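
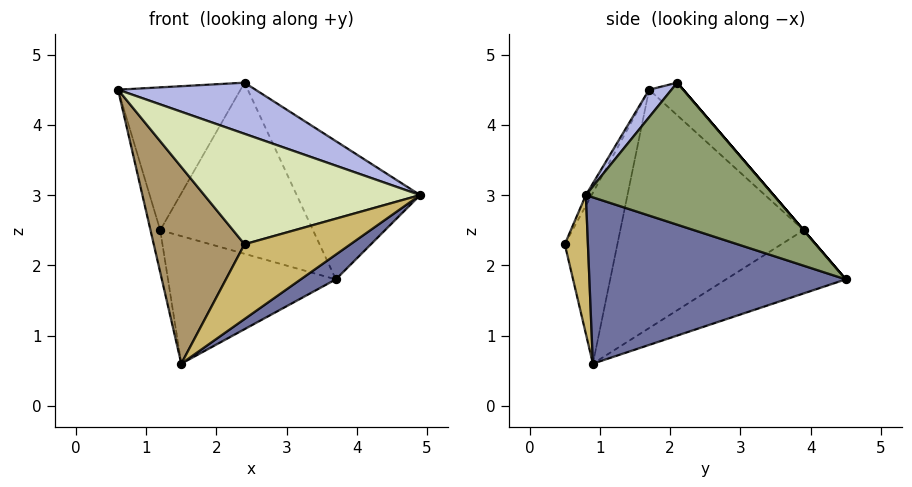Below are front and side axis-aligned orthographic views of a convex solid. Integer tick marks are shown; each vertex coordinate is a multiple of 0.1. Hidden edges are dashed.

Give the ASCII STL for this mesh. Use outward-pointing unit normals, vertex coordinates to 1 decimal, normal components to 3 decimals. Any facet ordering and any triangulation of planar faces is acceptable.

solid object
 facet normal 0.573 -0.079 -0.816
  outer loop
   vertex 1.5 0.9 0.6
   vertex 3.7 4.5 1.8
   vertex 4.9 0.8 3.0
  endloop
 endfacet
 facet normal -0.971 0.051 -0.235
  outer loop
   vertex 1.2 3.9 2.5
   vertex 1.5 0.9 0.6
   vertex 0.6 1.7 4.5
  endloop
 endfacet
 facet normal -0.341 0.478 -0.809
  outer loop
   vertex 1.2 3.9 2.5
   vertex 3.7 4.5 1.8
   vertex 1.5 0.9 0.6
  endloop
 endfacet
 facet normal 0.111 -0.680 0.725
  outer loop
   vertex 2.4 2.1 4.6
   vertex 0.6 1.7 4.5
   vertex 4.9 0.8 3.0
  endloop
 endfacet
 facet normal 0.634 0.417 0.652
  outer loop
   vertex 2.4 2.1 4.6
   vertex 4.9 0.8 3.0
   vertex 3.7 4.5 1.8
  endloop
 endfacet
 facet normal -0.192 0.688 0.700
  outer loop
   vertex 2.4 2.1 4.6
   vertex 1.2 3.9 2.5
   vertex 0.6 1.7 4.5
  endloop
 endfacet
 facet normal 0.000 0.759 0.651
  outer loop
   vertex 2.4 2.1 4.6
   vertex 3.7 4.5 1.8
   vertex 1.2 3.9 2.5
  endloop
 endfacet
 facet normal -0.024 -0.886 0.464
  outer loop
   vertex 2.4 0.5 2.3
   vertex 4.9 0.8 3.0
   vertex 0.6 1.7 4.5
  endloop
 endfacet
 facet normal -0.500 -0.864 0.062
  outer loop
   vertex 2.4 0.5 2.3
   vertex 0.6 1.7 4.5
   vertex 1.5 0.9 0.6
  endloop
 endfacet
 facet normal 0.202 -0.924 -0.324
  outer loop
   vertex 2.4 0.5 2.3
   vertex 1.5 0.9 0.6
   vertex 4.9 0.8 3.0
  endloop
 endfacet
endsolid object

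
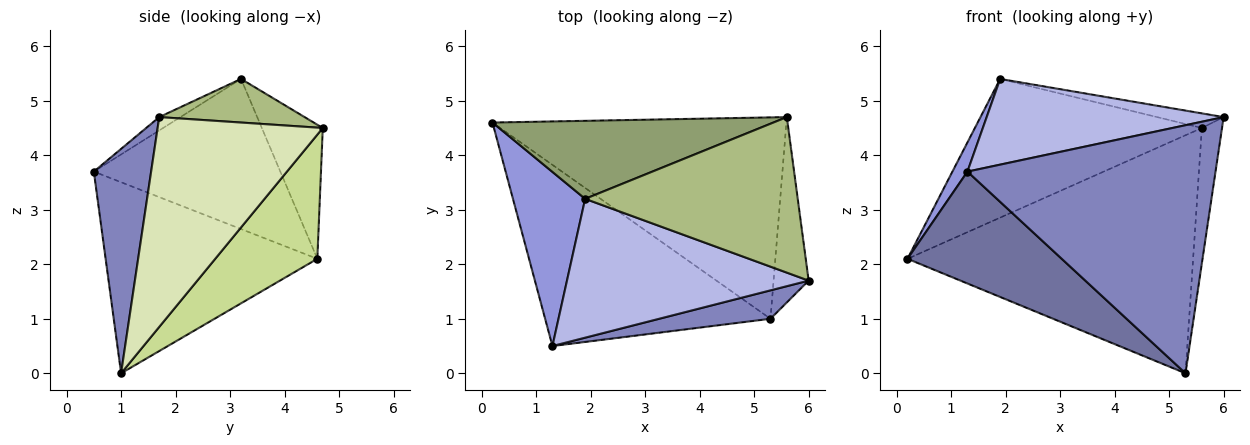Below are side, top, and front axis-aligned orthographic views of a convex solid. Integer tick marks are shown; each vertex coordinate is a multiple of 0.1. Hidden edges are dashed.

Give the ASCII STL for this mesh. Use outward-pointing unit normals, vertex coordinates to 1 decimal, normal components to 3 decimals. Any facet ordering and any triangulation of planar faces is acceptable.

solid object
 facet normal -0.585 -0.426 -0.690
  outer loop
   vertex 5.3 1.0 0.0
   vertex 1.3 0.5 3.7
   vertex 0.2 4.6 2.1
  endloop
 endfacet
 facet normal 0.224 -0.968 0.111
  outer loop
   vertex 5.3 1.0 0.0
   vertex 6.0 1.7 4.7
   vertex 1.3 0.5 3.7
  endloop
 endfacet
 facet normal -0.899 -0.072 0.432
  outer loop
   vertex 1.9 3.2 5.4
   vertex 0.2 4.6 2.1
   vertex 1.3 0.5 3.7
  endloop
 endfacet
 facet normal -0.047 -0.525 0.850
  outer loop
   vertex 1.9 3.2 5.4
   vertex 1.3 0.5 3.7
   vertex 6.0 1.7 4.7
  endloop
 endfacet
 facet normal -0.228 0.849 0.477
  outer loop
   vertex 5.6 4.7 4.5
   vertex 0.2 4.6 2.1
   vertex 1.9 3.2 5.4
  endloop
 endfacet
 facet normal 0.200 0.092 0.975
  outer loop
   vertex 5.6 4.7 4.5
   vertex 1.9 3.2 5.4
   vertex 6.0 1.7 4.7
  endloop
 endfacet
 facet normal 0.263 0.736 -0.623
  outer loop
   vertex 5.6 4.7 4.5
   vertex 5.3 1.0 0.0
   vertex 0.2 4.6 2.1
  endloop
 endfacet
 facet normal 0.979 0.120 -0.164
  outer loop
   vertex 5.6 4.7 4.5
   vertex 6.0 1.7 4.7
   vertex 5.3 1.0 0.0
  endloop
 endfacet
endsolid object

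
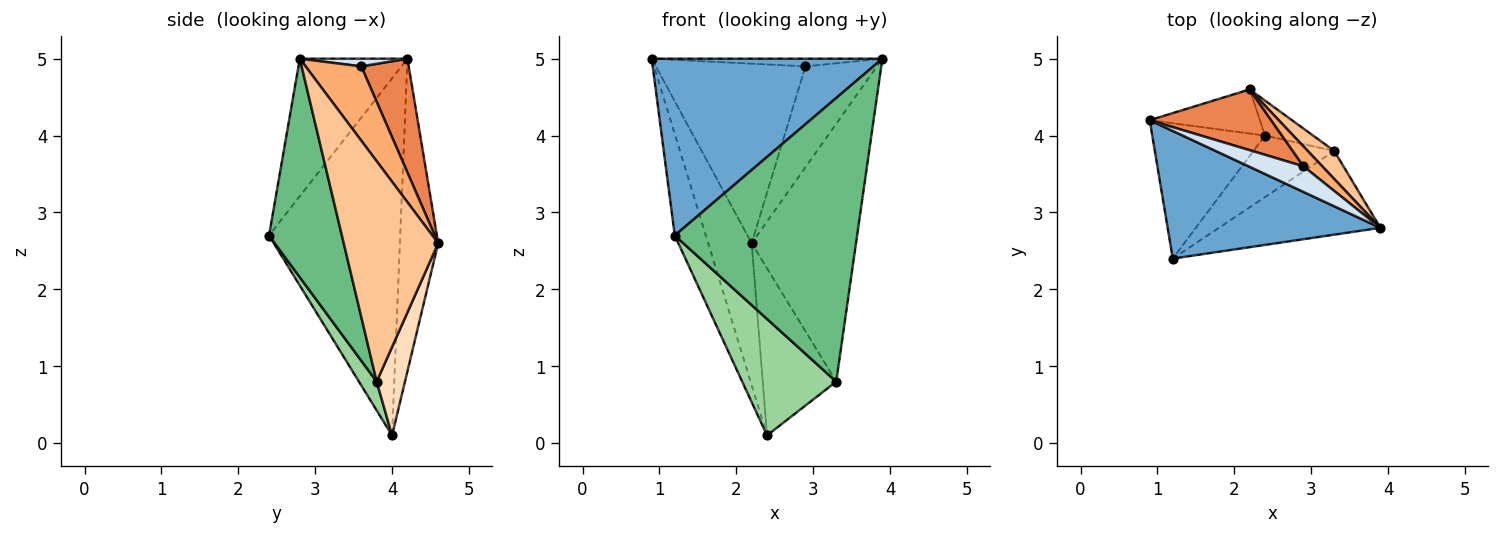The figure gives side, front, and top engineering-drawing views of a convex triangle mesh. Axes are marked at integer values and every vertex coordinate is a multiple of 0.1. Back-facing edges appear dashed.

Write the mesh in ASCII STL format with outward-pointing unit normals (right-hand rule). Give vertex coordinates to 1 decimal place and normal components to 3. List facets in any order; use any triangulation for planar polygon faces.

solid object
 facet normal -0.354 -0.758 0.547
  outer loop
   vertex 1.2 2.4 2.7
   vertex 3.9 2.8 5.0
   vertex 0.9 4.2 5.0
  endloop
 endfacet
 facet normal -0.930 0.220 -0.294
  outer loop
   vertex 2.4 4.0 0.1
   vertex 1.2 2.4 2.7
   vertex 0.9 4.2 5.0
  endloop
 endfacet
 facet normal -0.644 0.731 -0.227
  outer loop
   vertex 2.2 4.6 2.6
   vertex 2.4 4.0 0.1
   vertex 0.9 4.2 5.0
  endloop
 endfacet
 facet normal 0.133 0.285 0.949
  outer loop
   vertex 2.9 3.6 4.9
   vertex 0.9 4.2 5.0
   vertex 3.9 2.8 5.0
  endloop
 endfacet
 facet normal 0.288 0.907 0.307
  outer loop
   vertex 2.9 3.6 4.9
   vertex 2.2 4.6 2.6
   vertex 0.9 4.2 5.0
  endloop
 endfacet
 facet normal 0.608 0.779 0.154
  outer loop
   vertex 2.9 3.6 4.9
   vertex 3.9 2.8 5.0
   vertex 2.2 4.6 2.6
  endloop
 endfacet
 facet normal 0.669 0.739 0.080
  outer loop
   vertex 3.3 3.8 0.8
   vertex 2.2 4.6 2.6
   vertex 3.9 2.8 5.0
  endloop
 endfacet
 facet normal 0.353 0.916 -0.192
  outer loop
   vertex 3.3 3.8 0.8
   vertex 2.4 4.0 0.1
   vertex 2.2 4.6 2.6
  endloop
 endfacet
 facet normal 0.358 -0.896 -0.264
  outer loop
   vertex 3.3 3.8 0.8
   vertex 3.9 2.8 5.0
   vertex 1.2 2.4 2.7
  endloop
 endfacet
 facet normal 0.165 -0.872 -0.461
  outer loop
   vertex 3.3 3.8 0.8
   vertex 1.2 2.4 2.7
   vertex 2.4 4.0 0.1
  endloop
 endfacet
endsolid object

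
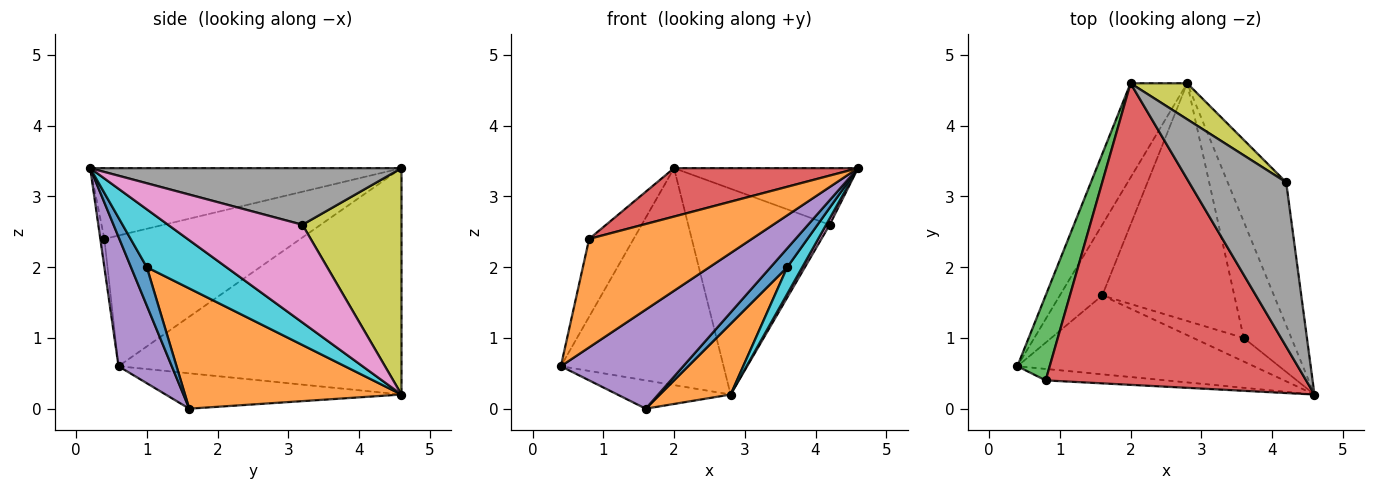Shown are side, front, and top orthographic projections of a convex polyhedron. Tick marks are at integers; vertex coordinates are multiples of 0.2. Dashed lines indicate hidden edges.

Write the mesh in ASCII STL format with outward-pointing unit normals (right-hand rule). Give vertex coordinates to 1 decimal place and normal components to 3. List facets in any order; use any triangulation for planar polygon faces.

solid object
 facet normal -0.847 0.487 -0.212
  outer loop
   vertex 2.0 4.6 3.4
   vertex 2.8 4.6 0.2
   vertex 0.4 0.6 0.6
  endloop
 endfacet
 facet normal -0.025 -0.994 -0.105
  outer loop
   vertex 0.8 0.4 2.4
   vertex 0.4 0.6 0.6
   vertex 4.6 0.2 3.4
  endloop
 endfacet
 facet normal -0.948 0.215 0.235
  outer loop
   vertex 0.8 0.4 2.4
   vertex 2.0 4.6 3.4
   vertex 0.4 0.6 0.6
  endloop
 endfacet
 facet normal -0.259 -0.153 0.954
  outer loop
   vertex 0.8 0.4 2.4
   vertex 4.6 0.2 3.4
   vertex 2.0 4.6 3.4
  endloop
 endfacet
 facet normal 0.322 -0.741 -0.589
  outer loop
   vertex 1.6 1.6 0.0
   vertex 4.6 0.2 3.4
   vertex 0.4 0.6 0.6
  endloop
 endfacet
 facet normal -0.612 0.294 -0.734
  outer loop
   vertex 1.6 1.6 0.0
   vertex 0.4 0.6 0.6
   vertex 2.8 4.6 0.2
  endloop
 endfacet
 facet normal 0.858 -0.023 -0.514
  outer loop
   vertex 4.2 3.2 2.6
   vertex 4.6 0.2 3.4
   vertex 2.8 4.6 0.2
  endloop
 endfacet
 facet normal 0.483 0.285 0.828
  outer loop
   vertex 4.2 3.2 2.6
   vertex 2.0 4.6 3.4
   vertex 4.6 0.2 3.4
  endloop
 endfacet
 facet normal 0.568 0.811 0.142
  outer loop
   vertex 4.2 3.2 2.6
   vertex 2.8 4.6 0.2
   vertex 2.0 4.6 3.4
  endloop
 endfacet
 facet normal 0.764 -0.144 -0.628
  outer loop
   vertex 3.6 1.0 2.0
   vertex 2.8 4.6 0.2
   vertex 4.6 0.2 3.4
  endloop
 endfacet
 facet normal 0.510 -0.537 -0.672
  outer loop
   vertex 3.6 1.0 2.0
   vertex 4.6 0.2 3.4
   vertex 1.6 1.6 0.0
  endloop
 endfacet
 facet normal 0.658 -0.215 -0.722
  outer loop
   vertex 3.6 1.0 2.0
   vertex 1.6 1.6 0.0
   vertex 2.8 4.6 0.2
  endloop
 endfacet
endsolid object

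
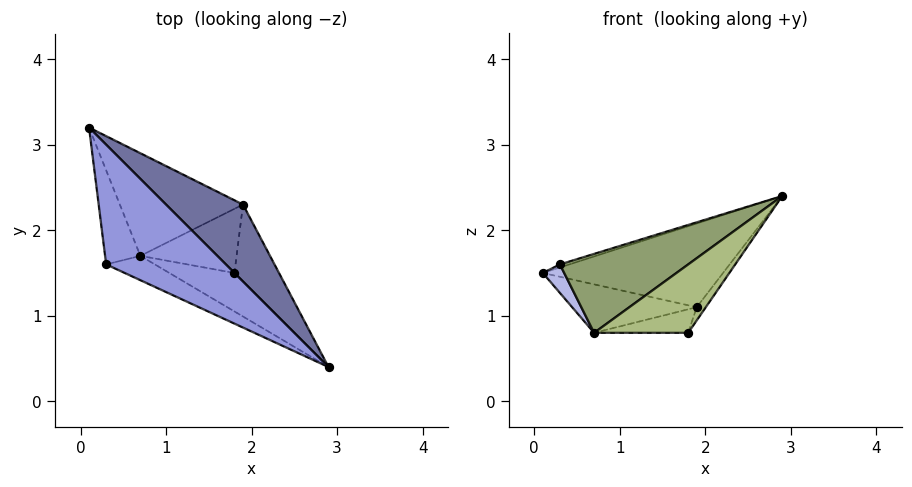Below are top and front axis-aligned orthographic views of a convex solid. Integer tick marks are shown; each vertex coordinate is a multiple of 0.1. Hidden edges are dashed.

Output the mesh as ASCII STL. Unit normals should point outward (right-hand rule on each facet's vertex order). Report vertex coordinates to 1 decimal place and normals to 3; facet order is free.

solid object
 facet normal 0.460 0.653 0.601
  outer loop
   vertex 1.9 2.3 1.1
   vertex 0.1 3.2 1.5
   vertex 2.9 0.4 2.4
  endloop
 endfacet
 facet normal 0.013 0.427 -0.904
  outer loop
   vertex 1.9 2.3 1.1
   vertex 0.7 1.7 0.8
   vertex 0.1 3.2 1.5
  endloop
 endfacet
 facet normal -0.284 0.024 0.959
  outer loop
   vertex 0.3 1.6 1.6
   vertex 2.9 0.4 2.4
   vertex 0.1 3.2 1.5
  endloop
 endfacet
 facet normal -0.879 -0.138 -0.457
  outer loop
   vertex 0.3 1.6 1.6
   vertex 0.1 3.2 1.5
   vertex 0.7 1.7 0.8
  endloop
 endfacet
 facet normal -0.331 -0.902 -0.278
  outer loop
   vertex 0.3 1.6 1.6
   vertex 0.7 1.7 0.8
   vertex 2.9 0.4 2.4
  endloop
 endfacet
 facet normal -0.157 -0.861 -0.484
  outer loop
   vertex 1.8 1.5 0.8
   vertex 2.9 0.4 2.4
   vertex 0.7 1.7 0.8
  endloop
 endfacet
 facet normal 0.848 0.090 -0.522
  outer loop
   vertex 1.8 1.5 0.8
   vertex 1.9 2.3 1.1
   vertex 2.9 0.4 2.4
  endloop
 endfacet
 facet normal 0.062 0.344 -0.937
  outer loop
   vertex 1.8 1.5 0.8
   vertex 0.7 1.7 0.8
   vertex 1.9 2.3 1.1
  endloop
 endfacet
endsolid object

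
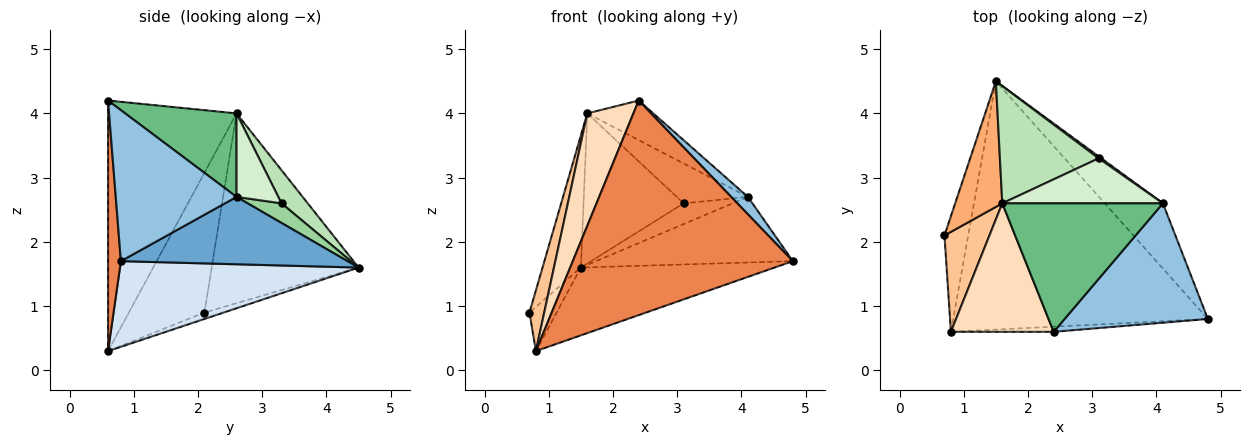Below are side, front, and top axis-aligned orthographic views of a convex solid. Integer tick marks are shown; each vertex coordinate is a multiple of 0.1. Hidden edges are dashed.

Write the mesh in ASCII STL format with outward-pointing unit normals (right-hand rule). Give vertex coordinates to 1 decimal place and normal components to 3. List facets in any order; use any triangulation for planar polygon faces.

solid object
 facet normal 0.632 0.549 -0.546
  outer loop
   vertex 4.1 2.6 2.7
   vertex 4.8 0.8 1.7
   vertex 1.5 4.5 1.6
  endloop
 endfacet
 facet normal 0.722 -0.100 0.685
  outer loop
   vertex 4.1 2.6 2.7
   vertex 2.4 0.6 4.2
   vertex 4.8 0.8 1.7
  endloop
 endfacet
 facet normal -0.245 0.346 -0.906
  outer loop
   vertex 0.8 0.6 0.3
   vertex 0.7 2.1 0.9
   vertex 1.5 4.5 1.6
  endloop
 endfacet
 facet normal 0.309 0.250 -0.918
  outer loop
   vertex 0.8 0.6 0.3
   vertex 1.5 4.5 1.6
   vertex 4.8 0.8 1.7
  endloop
 endfacet
 facet normal 0.058 -0.998 -0.024
  outer loop
   vertex 0.8 0.6 0.3
   vertex 4.8 0.8 1.7
   vertex 2.4 0.6 4.2
  endloop
 endfacet
 facet normal -0.941 0.245 0.234
  outer loop
   vertex 1.6 2.6 4.0
   vertex 1.5 4.5 1.6
   vertex 0.7 2.1 0.9
  endloop
 endfacet
 facet normal -0.936 -0.183 0.301
  outer loop
   vertex 1.6 2.6 4.0
   vertex 0.7 2.1 0.9
   vertex 0.8 0.6 0.3
  endloop
 endfacet
 facet normal -0.878 -0.315 0.360
  outer loop
   vertex 1.6 2.6 4.0
   vertex 0.8 0.6 0.3
   vertex 2.4 0.6 4.2
  endloop
 endfacet
 facet normal 0.445 0.264 0.856
  outer loop
   vertex 1.6 2.6 4.0
   vertex 2.4 0.6 4.2
   vertex 4.1 2.6 2.7
  endloop
 endfacet
 facet normal 0.566 0.820 0.078
  outer loop
   vertex 3.1 3.3 2.6
   vertex 4.1 2.6 2.7
   vertex 1.5 4.5 1.6
  endloop
 endfacet
 facet normal 0.202 0.772 0.603
  outer loop
   vertex 3.1 3.3 2.6
   vertex 1.5 4.5 1.6
   vertex 1.6 2.6 4.0
  endloop
 endfacet
 facet normal 0.363 0.618 0.698
  outer loop
   vertex 3.1 3.3 2.6
   vertex 1.6 2.6 4.0
   vertex 4.1 2.6 2.7
  endloop
 endfacet
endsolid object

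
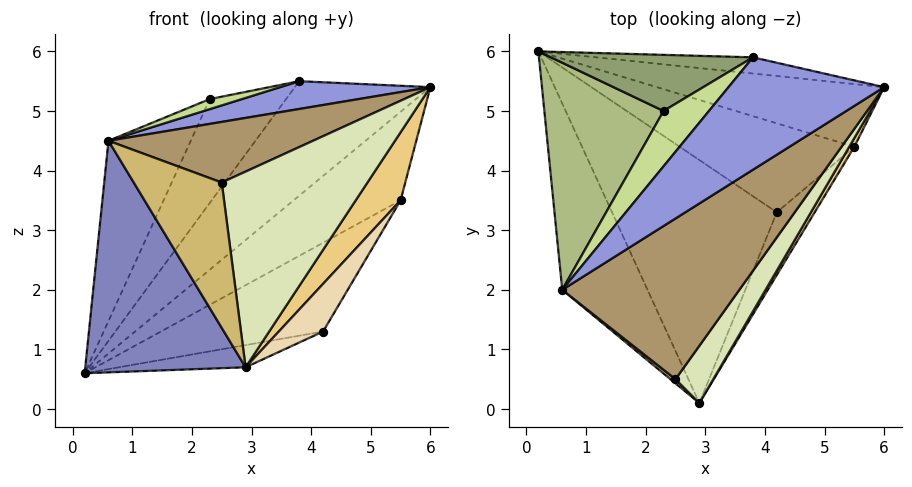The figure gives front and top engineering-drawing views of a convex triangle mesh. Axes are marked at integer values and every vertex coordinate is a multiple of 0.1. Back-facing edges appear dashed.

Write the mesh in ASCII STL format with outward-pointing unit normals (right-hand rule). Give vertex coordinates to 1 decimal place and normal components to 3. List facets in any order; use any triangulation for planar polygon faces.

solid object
 facet normal 0.214 0.967 -0.137
  outer loop
   vertex 3.8 5.9 5.5
   vertex 6.0 5.4 5.4
   vertex 0.2 6.0 0.6
  endloop
 endfacet
 facet normal -0.859 -0.399 -0.321
  outer loop
   vertex 0.6 2.0 4.5
   vertex 0.2 6.0 0.6
   vertex 2.9 0.1 0.7
  endloop
 endfacet
 facet normal -0.010 -0.240 0.971
  outer loop
   vertex 0.6 2.0 4.5
   vertex 6.0 5.4 5.4
   vertex 3.8 5.9 5.5
  endloop
 endfacet
 facet normal 0.229 0.089 -0.969
  outer loop
   vertex 4.2 3.3 1.3
   vertex 2.9 0.1 0.7
   vertex 0.2 6.0 0.6
  endloop
 endfacet
 facet normal -0.529 0.747 0.404
  outer loop
   vertex 2.3 5.0 5.2
   vertex 3.8 5.9 5.5
   vertex 0.2 6.0 0.6
  endloop
 endfacet
 facet normal -0.818 0.358 0.451
  outer loop
   vertex 2.3 5.0 5.2
   vertex 0.2 6.0 0.6
   vertex 0.6 2.0 4.5
  endloop
 endfacet
 facet normal -0.089 -0.178 0.980
  outer loop
   vertex 2.3 5.0 5.2
   vertex 0.6 2.0 4.5
   vertex 3.8 5.9 5.5
  endloop
 endfacet
 facet normal 0.772 -0.610 0.178
  outer loop
   vertex 2.5 0.5 3.8
   vertex 2.9 0.1 0.7
   vertex 6.0 5.4 5.4
  endloop
 endfacet
 facet normal 0.066 -0.352 0.934
  outer loop
   vertex 2.5 0.5 3.8
   vertex 6.0 5.4 5.4
   vertex 0.6 2.0 4.5
  endloop
 endfacet
 facet normal -0.614 -0.789 0.022
  outer loop
   vertex 2.5 0.5 3.8
   vertex 0.6 2.0 4.5
   vertex 2.9 0.1 0.7
  endloop
 endfacet
 facet normal 0.833 -0.549 0.070
  outer loop
   vertex 5.5 4.4 3.5
   vertex 6.0 5.4 5.4
   vertex 2.9 0.1 0.7
  endloop
 endfacet
 facet normal 0.881 -0.287 -0.377
  outer loop
   vertex 5.5 4.4 3.5
   vertex 2.9 0.1 0.7
   vertex 4.2 3.3 1.3
  endloop
 endfacet
 facet normal 0.490 0.711 -0.503
  outer loop
   vertex 5.5 4.4 3.5
   vertex 0.2 6.0 0.6
   vertex 6.0 5.4 5.4
  endloop
 endfacet
 facet normal 0.515 0.605 -0.607
  outer loop
   vertex 5.5 4.4 3.5
   vertex 4.2 3.3 1.3
   vertex 0.2 6.0 0.6
  endloop
 endfacet
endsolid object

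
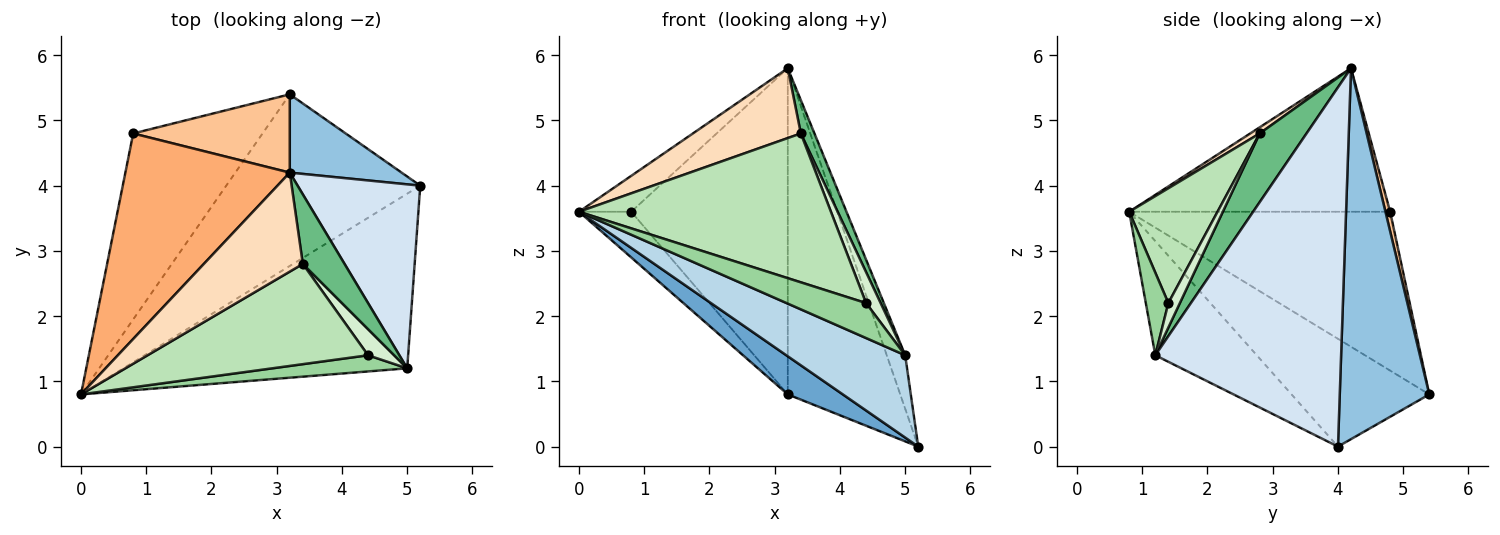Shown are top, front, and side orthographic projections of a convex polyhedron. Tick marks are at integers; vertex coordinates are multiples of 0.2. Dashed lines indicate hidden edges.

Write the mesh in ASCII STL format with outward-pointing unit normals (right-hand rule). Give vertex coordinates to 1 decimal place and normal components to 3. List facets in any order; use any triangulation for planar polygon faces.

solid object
 facet normal -0.477 -0.191 -0.858
  outer loop
   vertex 3.2 5.4 0.8
   vertex 5.2 4.0 0.0
   vertex 0.0 0.8 3.6
  endloop
 endfacet
 facet normal 0.612 0.769 0.185
  outer loop
   vertex 3.2 4.2 5.8
   vertex 5.2 4.0 0.0
   vertex 3.2 5.4 0.8
  endloop
 endfacet
 facet normal -0.342 -0.401 -0.850
  outer loop
   vertex 5.0 1.2 1.4
   vertex 0.0 0.8 3.6
   vertex 5.2 4.0 0.0
  endloop
 endfacet
 facet normal 0.942 0.094 0.322
  outer loop
   vertex 5.0 1.2 1.4
   vertex 5.2 4.0 0.0
   vertex 3.2 4.2 5.8
  endloop
 endfacet
 facet normal -0.766 0.153 -0.624
  outer loop
   vertex 0.8 4.8 3.6
   vertex 3.2 5.4 0.8
   vertex 0.0 0.8 3.6
  endloop
 endfacet
 facet normal -0.652 0.130 0.747
  outer loop
   vertex 0.8 4.8 3.6
   vertex 0.0 0.8 3.6
   vertex 3.2 4.2 5.8
  endloop
 endfacet
 facet normal 0.029 0.972 0.233
  outer loop
   vertex 0.8 4.8 3.6
   vertex 3.2 4.2 5.8
   vertex 3.2 5.4 0.8
  endloop
 endfacet
 facet normal 0.051 -0.576 0.816
  outer loop
   vertex 3.4 2.8 4.8
   vertex 3.2 4.2 5.8
   vertex 0.0 0.8 3.6
  endloop
 endfacet
 facet normal 0.829 -0.241 0.504
  outer loop
   vertex 3.4 2.8 4.8
   vertex 5.0 1.2 1.4
   vertex 3.2 4.2 5.8
  endloop
 endfacet
 facet normal 0.249 -0.879 0.407
  outer loop
   vertex 4.4 1.4 2.2
   vertex 0.0 0.8 3.6
   vertex 5.0 1.2 1.4
  endloop
 endfacet
 facet normal 0.279 -0.797 0.536
  outer loop
   vertex 4.4 1.4 2.2
   vertex 3.4 2.8 4.8
   vertex 0.0 0.8 3.6
  endloop
 endfacet
 facet normal 0.517 -0.655 0.551
  outer loop
   vertex 4.4 1.4 2.2
   vertex 5.0 1.2 1.4
   vertex 3.4 2.8 4.8
  endloop
 endfacet
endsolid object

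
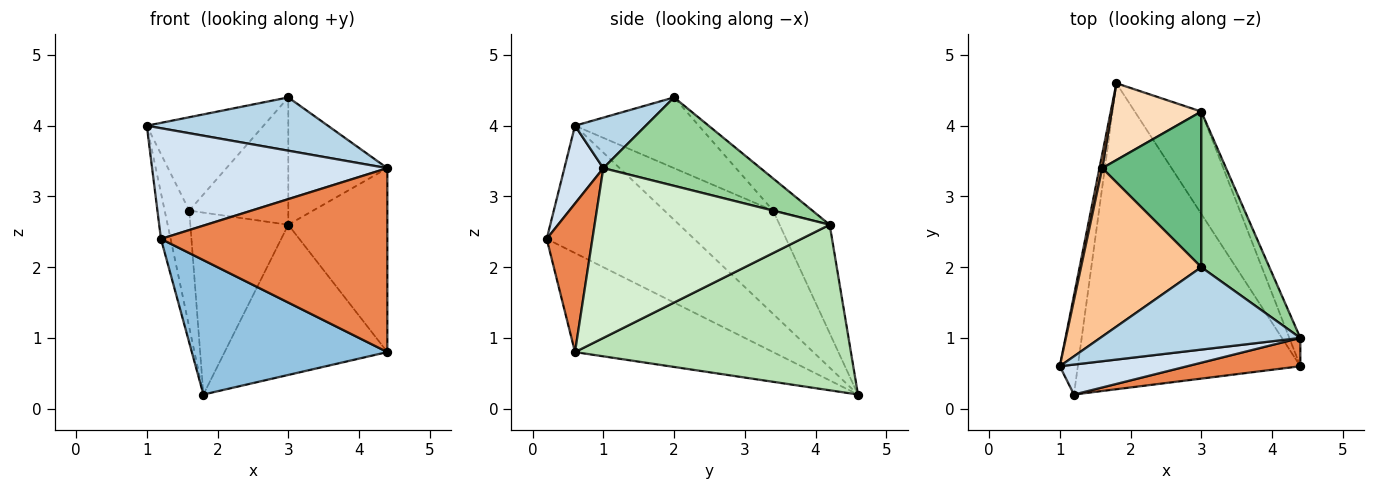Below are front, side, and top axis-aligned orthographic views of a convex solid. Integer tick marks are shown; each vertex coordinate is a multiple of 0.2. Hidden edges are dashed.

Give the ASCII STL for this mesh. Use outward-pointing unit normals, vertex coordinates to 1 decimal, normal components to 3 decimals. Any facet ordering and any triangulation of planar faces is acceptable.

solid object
 facet normal -0.988 0.065 -0.140
  outer loop
   vertex 1.2 0.2 2.4
   vertex 1.0 0.6 4.0
   vertex 1.8 4.6 0.2
  endloop
 endfacet
 facet normal -0.377 -0.372 -0.848
  outer loop
   vertex 1.2 0.2 2.4
   vertex 1.8 4.6 0.2
   vertex 4.4 0.6 0.8
  endloop
 endfacet
 facet normal 0.207 -0.531 0.822
  outer loop
   vertex 4.4 1.0 3.4
   vertex 3.0 2.0 4.4
   vertex 1.0 0.6 4.0
  endloop
 endfacet
 facet normal 0.158 -0.953 0.258
  outer loop
   vertex 4.4 1.0 3.4
   vertex 1.0 0.6 4.0
   vertex 1.2 0.2 2.4
  endloop
 endfacet
 facet normal 0.196 -0.969 0.149
  outer loop
   vertex 4.4 1.0 3.4
   vertex 1.2 0.2 2.4
   vertex 4.4 0.6 0.8
  endloop
 endfacet
 facet normal -0.975 0.220 0.027
  outer loop
   vertex 1.6 3.4 2.8
   vertex 1.8 4.6 0.2
   vertex 1.0 0.6 4.0
  endloop
 endfacet
 facet normal -0.457 0.431 0.778
  outer loop
   vertex 1.6 3.4 2.8
   vertex 1.0 0.6 4.0
   vertex 3.0 2.0 4.4
  endloop
 endfacet
 facet normal -0.426 0.833 0.352
  outer loop
   vertex 3.0 4.2 2.6
   vertex 1.8 4.6 0.2
   vertex 1.6 3.4 2.8
  endloop
 endfacet
 facet normal -0.244 0.614 0.751
  outer loop
   vertex 3.0 4.2 2.6
   vertex 1.6 3.4 2.8
   vertex 3.0 2.0 4.4
  endloop
 endfacet
 facet normal 0.709 0.447 0.546
  outer loop
   vertex 3.0 4.2 2.6
   vertex 3.0 2.0 4.4
   vertex 4.4 1.0 3.4
  endloop
 endfacet
 facet normal 0.814 0.480 -0.327
  outer loop
   vertex 3.0 4.2 2.6
   vertex 4.4 0.6 0.8
   vertex 1.8 4.6 0.2
  endloop
 endfacet
 facet normal 0.920 0.388 -0.060
  outer loop
   vertex 3.0 4.2 2.6
   vertex 4.4 1.0 3.4
   vertex 4.4 0.6 0.8
  endloop
 endfacet
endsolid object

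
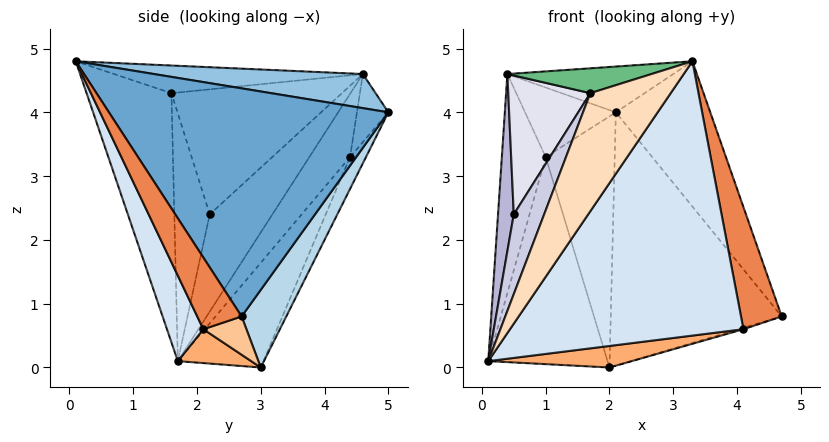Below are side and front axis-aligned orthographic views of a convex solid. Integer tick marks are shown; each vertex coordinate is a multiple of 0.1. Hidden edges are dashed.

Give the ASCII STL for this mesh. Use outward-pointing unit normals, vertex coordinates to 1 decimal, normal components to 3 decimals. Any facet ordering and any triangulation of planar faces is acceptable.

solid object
 facet normal 0.834 0.282 0.475
  outer loop
   vertex 3.3 0.1 4.8
   vertex 4.7 2.7 0.8
   vertex 2.1 5.0 4.0
  endloop
 endfacet
 facet normal 0.278 0.221 0.935
  outer loop
   vertex 0.4 4.6 4.6
   vertex 3.3 0.1 4.8
   vertex 2.1 5.0 4.0
  endloop
 endfacet
 facet normal 0.227 0.869 -0.440
  outer loop
   vertex 2.0 3.0 0.0
   vertex 2.1 5.0 4.0
   vertex 4.7 2.7 0.8
  endloop
 endfacet
 facet normal 0.141 -0.904 -0.404
  outer loop
   vertex 4.1 2.1 0.6
   vertex 3.3 0.1 4.8
   vertex 0.1 1.7 0.1
  endloop
 endfacet
 facet normal 0.725 -0.665 -0.179
  outer loop
   vertex 4.1 2.1 0.6
   vertex 4.7 2.7 0.8
   vertex 3.3 0.1 4.8
  endloop
 endfacet
 facet normal 0.147 -0.288 -0.946
  outer loop
   vertex 4.1 2.1 0.6
   vertex 0.1 1.7 0.1
   vertex 2.0 3.0 0.0
  endloop
 endfacet
 facet normal 0.287 0.032 -0.957
  outer loop
   vertex 4.1 2.1 0.6
   vertex 2.0 3.0 0.0
   vertex 4.7 2.7 0.8
  endloop
 endfacet
 facet normal -0.703 -0.666 0.252
  outer loop
   vertex 1.7 1.6 4.3
   vertex 0.1 1.7 0.1
   vertex 3.3 0.1 4.8
  endloop
 endfacet
 facet normal -0.537 -0.311 0.784
  outer loop
   vertex 1.7 1.6 4.3
   vertex 3.3 0.1 4.8
   vertex 0.4 4.6 4.6
  endloop
 endfacet
 facet normal -0.313 0.906 -0.284
  outer loop
   vertex 1.0 4.4 3.3
   vertex 0.4 4.6 4.6
   vertex 2.1 5.0 4.0
  endloop
 endfacet
 facet normal -0.203 0.878 -0.434
  outer loop
   vertex 1.0 4.4 3.3
   vertex 2.1 5.0 4.0
   vertex 2.0 3.0 0.0
  endloop
 endfacet
 facet normal -0.626 0.674 -0.393
  outer loop
   vertex 1.0 4.4 3.3
   vertex 0.1 1.7 0.1
   vertex 0.4 4.6 4.6
  endloop
 endfacet
 facet normal -0.517 0.720 -0.462
  outer loop
   vertex 1.0 4.4 3.3
   vertex 2.0 3.0 0.0
   vertex 0.1 1.7 0.1
  endloop
 endfacet
 facet normal -0.947 -0.238 0.216
  outer loop
   vertex 0.5 2.2 2.4
   vertex 0.4 4.6 4.6
   vertex 0.1 1.7 0.1
  endloop
 endfacet
 facet normal -0.732 -0.628 0.264
  outer loop
   vertex 0.5 2.2 2.4
   vertex 0.1 1.7 0.1
   vertex 1.7 1.6 4.3
  endloop
 endfacet
 facet normal -0.827 -0.398 0.397
  outer loop
   vertex 0.5 2.2 2.4
   vertex 1.7 1.6 4.3
   vertex 0.4 4.6 4.6
  endloop
 endfacet
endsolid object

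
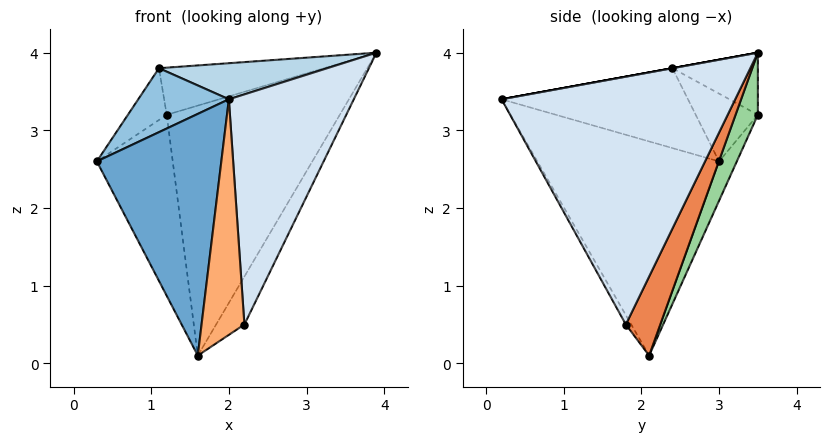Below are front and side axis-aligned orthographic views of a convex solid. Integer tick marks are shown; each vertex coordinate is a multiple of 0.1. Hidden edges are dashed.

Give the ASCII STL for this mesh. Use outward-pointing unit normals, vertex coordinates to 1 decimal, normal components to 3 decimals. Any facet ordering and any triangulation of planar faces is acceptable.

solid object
 facet normal -0.805 -0.551 -0.220
  outer loop
   vertex 1.6 2.1 0.1
   vertex 2.0 0.2 3.4
   vertex 0.3 3.0 2.6
  endloop
 endfacet
 facet normal -0.840 -0.409 0.356
  outer loop
   vertex 1.1 2.4 3.8
   vertex 0.3 3.0 2.6
   vertex 2.0 0.2 3.4
  endloop
 endfacet
 facet normal 0.000 -0.179 0.984
  outer loop
   vertex 1.1 2.4 3.8
   vertex 2.0 0.2 3.4
   vertex 3.9 3.5 4.0
  endloop
 endfacet
 facet normal 0.865 -0.462 -0.195
  outer loop
   vertex 2.2 1.8 0.5
   vertex 3.9 3.5 4.0
   vertex 2.0 0.2 3.4
  endloop
 endfacet
 facet normal 0.638 0.524 -0.564
  outer loop
   vertex 2.2 1.8 0.5
   vertex 1.6 2.1 0.1
   vertex 3.9 3.5 4.0
  endloop
 endfacet
 facet normal -0.110 -0.867 -0.486
  outer loop
   vertex 2.2 1.8 0.5
   vertex 2.0 0.2 3.4
   vertex 1.6 2.1 0.1
  endloop
 endfacet
 facet normal -0.652 0.408 0.639
  outer loop
   vertex 1.2 3.5 3.2
   vertex 0.3 3.0 2.6
   vertex 1.1 2.4 3.8
  endloop
 endfacet
 facet normal -0.249 0.481 0.841
  outer loop
   vertex 1.2 3.5 3.2
   vertex 1.1 2.4 3.8
   vertex 3.9 3.5 4.0
  endloop
 endfacet
 facet normal -0.207 0.881 -0.425
  outer loop
   vertex 1.2 3.5 3.2
   vertex 1.6 2.1 0.1
   vertex 0.3 3.0 2.6
  endloop
 endfacet
 facet normal 0.117 0.911 -0.396
  outer loop
   vertex 1.2 3.5 3.2
   vertex 3.9 3.5 4.0
   vertex 1.6 2.1 0.1
  endloop
 endfacet
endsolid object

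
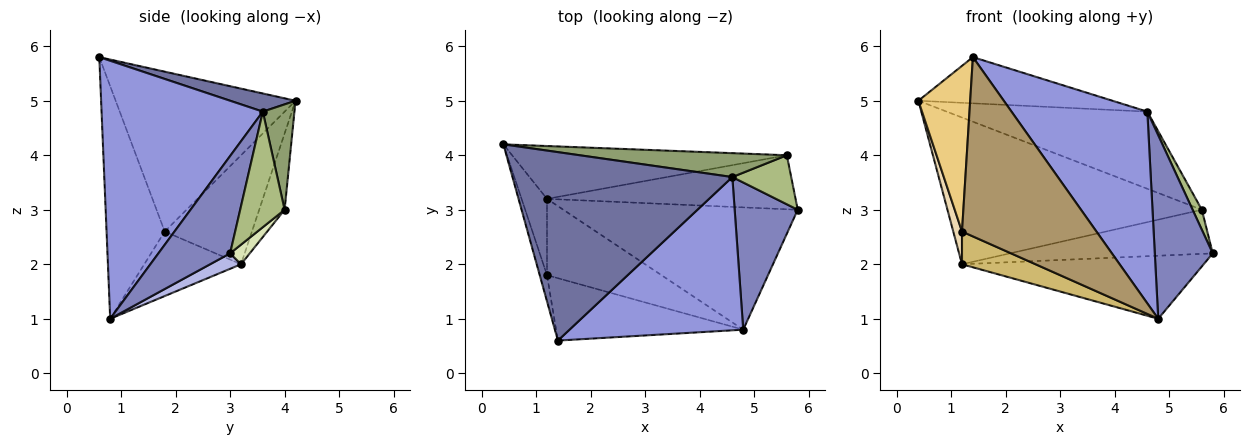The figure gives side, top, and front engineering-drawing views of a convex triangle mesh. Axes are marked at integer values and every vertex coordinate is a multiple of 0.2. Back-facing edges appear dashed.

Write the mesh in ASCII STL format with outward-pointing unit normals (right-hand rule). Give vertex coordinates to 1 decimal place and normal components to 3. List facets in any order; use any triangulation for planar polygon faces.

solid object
 facet normal 0.080 0.237 0.968
  outer loop
   vertex 4.6 3.6 4.8
   vertex 0.4 4.2 5.0
   vertex 1.4 0.6 5.8
  endloop
 endfacet
 facet normal 0.695 -0.561 0.450
  outer loop
   vertex 4.6 3.6 4.8
   vertex 4.8 0.8 1.0
   vertex 5.8 3.0 2.2
  endloop
 endfacet
 facet normal 0.680 -0.573 0.458
  outer loop
   vertex 4.6 3.6 4.8
   vertex 1.4 0.6 5.8
   vertex 4.8 0.8 1.0
  endloop
 endfacet
 facet normal 0.058 0.457 -0.887
  outer loop
   vertex 1.2 3.2 2.0
   vertex 5.8 3.0 2.2
   vertex 4.8 0.8 1.0
  endloop
 endfacet
 facet normal 0.149 0.945 0.293
  outer loop
   vertex 5.6 4.0 3.0
   vertex 0.4 4.2 5.0
   vertex 4.6 3.6 4.8
  endloop
 endfacet
 facet normal 0.876 -0.182 0.446
  outer loop
   vertex 5.6 4.0 3.0
   vertex 4.6 3.6 4.8
   vertex 5.8 3.0 2.2
  endloop
 endfacet
 facet normal -0.094 0.937 -0.337
  outer loop
   vertex 5.6 4.0 3.0
   vertex 1.2 3.2 2.0
   vertex 0.4 4.2 5.0
  endloop
 endfacet
 facet normal 0.061 0.631 -0.773
  outer loop
   vertex 5.6 4.0 3.0
   vertex 5.8 3.0 2.2
   vertex 1.2 3.2 2.0
  endloop
 endfacet
 facet normal -0.378 -0.874 -0.304
  outer loop
   vertex 1.2 1.8 2.6
   vertex 4.8 0.8 1.0
   vertex 1.4 0.6 5.8
  endloop
 endfacet
 facet normal -0.460 -0.350 -0.816
  outer loop
   vertex 1.2 1.8 2.6
   vertex 1.2 3.2 2.0
   vertex 4.8 0.8 1.0
  endloop
 endfacet
 facet normal -0.960 -0.276 -0.044
  outer loop
   vertex 1.2 1.8 2.6
   vertex 1.4 0.6 5.8
   vertex 0.4 4.2 5.0
  endloop
 endfacet
 facet normal -0.969 -0.097 -0.226
  outer loop
   vertex 1.2 1.8 2.6
   vertex 0.4 4.2 5.0
   vertex 1.2 3.2 2.0
  endloop
 endfacet
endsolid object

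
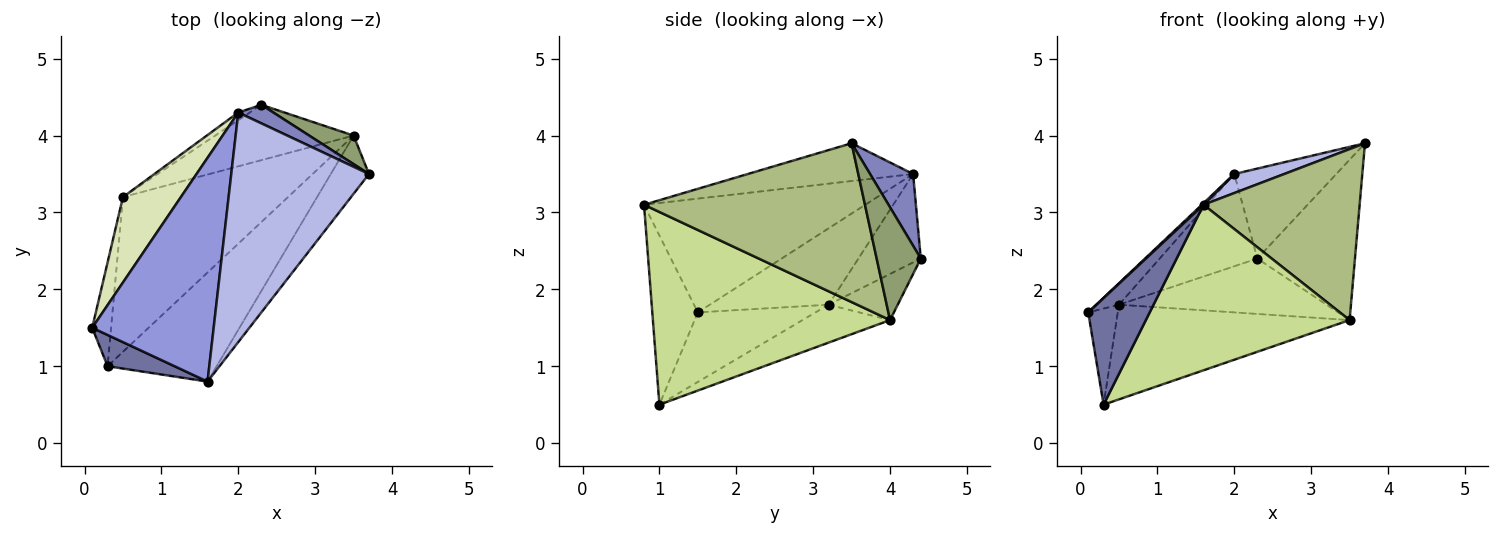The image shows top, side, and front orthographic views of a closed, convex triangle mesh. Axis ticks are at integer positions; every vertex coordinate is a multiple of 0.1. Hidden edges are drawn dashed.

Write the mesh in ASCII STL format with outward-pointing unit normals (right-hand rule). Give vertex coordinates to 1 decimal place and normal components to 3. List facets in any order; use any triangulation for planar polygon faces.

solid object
 facet normal -0.579 -0.782 0.229
  outer loop
   vertex 1.6 0.8 3.1
   vertex 0.1 1.5 1.7
   vertex 0.3 1.0 0.5
  endloop
 endfacet
 facet normal 0.382 0.905 0.186
  outer loop
   vertex 2.0 4.3 3.5
   vertex 3.7 3.5 3.9
   vertex 2.3 4.4 2.4
  endloop
 endfacet
 facet normal -0.684 -0.005 0.730
  outer loop
   vertex 2.0 4.3 3.5
   vertex 0.1 1.5 1.7
   vertex 1.6 0.8 3.1
  endloop
 endfacet
 facet normal -0.264 -0.080 0.961
  outer loop
   vertex 2.0 4.3 3.5
   vertex 1.6 0.8 3.1
   vertex 3.7 3.5 3.9
  endloop
 endfacet
 facet normal 0.407 0.899 0.160
  outer loop
   vertex 3.5 4.0 1.6
   vertex 2.3 4.4 2.4
   vertex 3.7 3.5 3.9
  endloop
 endfacet
 facet normal 0.801 -0.566 -0.193
  outer loop
   vertex 3.5 4.0 1.6
   vertex 3.7 3.5 3.9
   vertex 1.6 0.8 3.1
  endloop
 endfacet
 facet normal 0.697 -0.599 -0.395
  outer loop
   vertex 3.5 4.0 1.6
   vertex 1.6 0.8 3.1
   vertex 0.3 1.0 0.5
  endloop
 endfacet
 facet normal -0.788 0.150 0.598
  outer loop
   vertex 0.5 3.2 1.8
   vertex 0.1 1.5 1.7
   vertex 2.0 4.3 3.5
  endloop
 endfacet
 facet normal -0.537 0.841 -0.070
  outer loop
   vertex 0.5 3.2 1.8
   vertex 2.0 4.3 3.5
   vertex 2.3 4.4 2.4
  endloop
 endfacet
 facet normal -0.938 0.236 -0.255
  outer loop
   vertex 0.5 3.2 1.8
   vertex 0.3 1.0 0.5
   vertex 0.1 1.5 1.7
  endloop
 endfacet
 facet normal -0.229 0.688 -0.688
  outer loop
   vertex 0.5 3.2 1.8
   vertex 2.3 4.4 2.4
   vertex 3.5 4.0 1.6
  endloop
 endfacet
 facet normal -0.192 0.512 -0.837
  outer loop
   vertex 0.5 3.2 1.8
   vertex 3.5 4.0 1.6
   vertex 0.3 1.0 0.5
  endloop
 endfacet
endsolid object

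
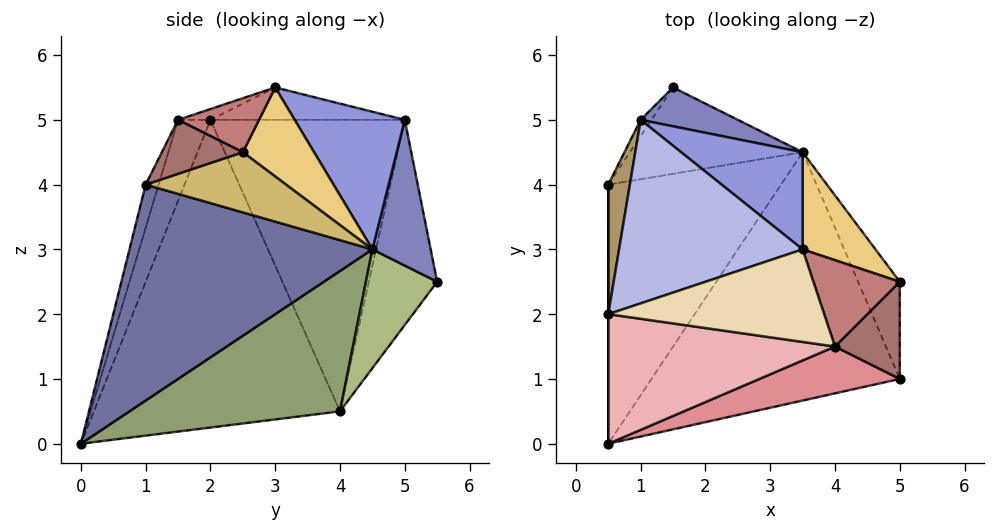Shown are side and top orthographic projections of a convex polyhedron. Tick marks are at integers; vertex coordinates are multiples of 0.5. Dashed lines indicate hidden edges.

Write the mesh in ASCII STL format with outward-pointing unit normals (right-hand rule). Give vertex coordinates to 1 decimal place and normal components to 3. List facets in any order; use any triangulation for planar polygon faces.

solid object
 facet normal 0.655 0.065 -0.753
  outer loop
   vertex 3.5 4.5 3.0
   vertex 5.0 1.0 4.0
   vertex 0.5 0.0 0.0
  endloop
 endfacet
 facet normal 0.381 0.889 0.254
  outer loop
   vertex 3.5 4.5 3.0
   vertex 1.5 5.5 2.5
   vertex 1.0 5.0 5.0
  endloop
 endfacet
 facet normal 0.504 0.741 0.444
  outer loop
   vertex 3.5 4.5 3.0
   vertex 1.0 5.0 5.0
   vertex 3.5 3.0 5.5
  endloop
 endfacet
 facet normal -0.174 0.029 0.984
  outer loop
   vertex 0.5 2.0 5.0
   vertex 3.5 3.0 5.5
   vertex 1.0 5.0 5.0
  endloop
 endfacet
 facet normal 0.628 0.097 -0.772
  outer loop
   vertex 0.5 4.0 0.5
   vertex 3.5 4.5 3.0
   vertex 0.5 0.0 0.0
  endloop
 endfacet
 facet normal 0.460 0.585 -0.668
  outer loop
   vertex 0.5 4.0 0.5
   vertex 1.5 5.5 2.5
   vertex 3.5 4.5 3.0
  endloop
 endfacet
 facet normal -0.804 0.593 -0.042
  outer loop
   vertex 0.5 4.0 0.5
   vertex 1.0 5.0 5.0
   vertex 1.5 5.5 2.5
  endloop
 endfacet
 facet normal -1.000 0.000 0.000
  outer loop
   vertex 0.5 4.0 0.5
   vertex 0.5 0.0 0.0
   vertex 0.5 2.0 5.0
  endloop
 endfacet
 facet normal -0.984 0.164 0.073
  outer loop
   vertex 0.5 4.0 0.5
   vertex 0.5 2.0 5.0
   vertex 1.0 5.0 5.0
  endloop
 endfacet
 facet normal 0.808 0.186 -0.559
  outer loop
   vertex 5.0 2.5 4.5
   vertex 5.0 1.0 4.0
   vertex 3.5 4.5 3.0
  endloop
 endfacet
 facet normal 0.532 0.726 0.436
  outer loop
   vertex 5.0 2.5 4.5
   vertex 3.5 4.5 3.0
   vertex 3.5 3.0 5.5
  endloop
 endfacet
 facet normal -0.047 -0.330 0.943
  outer loop
   vertex 4.0 1.5 5.0
   vertex 3.5 3.0 5.5
   vertex 0.5 2.0 5.0
  endloop
 endfacet
 facet normal 0.620 -0.248 0.744
  outer loop
   vertex 4.0 1.5 5.0
   vertex 5.0 1.0 4.0
   vertex 5.0 2.5 4.5
  endloop
 endfacet
 facet normal 0.527 -0.105 0.843
  outer loop
   vertex 4.0 1.5 5.0
   vertex 5.0 2.5 4.5
   vertex 3.5 3.0 5.5
  endloop
 endfacet
 facet normal -0.109 -0.928 0.355
  outer loop
   vertex 4.0 1.5 5.0
   vertex 0.5 0.0 0.0
   vertex 5.0 1.0 4.0
  endloop
 endfacet
 facet normal -0.131 -0.920 0.368
  outer loop
   vertex 4.0 1.5 5.0
   vertex 0.5 2.0 5.0
   vertex 0.5 0.0 0.0
  endloop
 endfacet
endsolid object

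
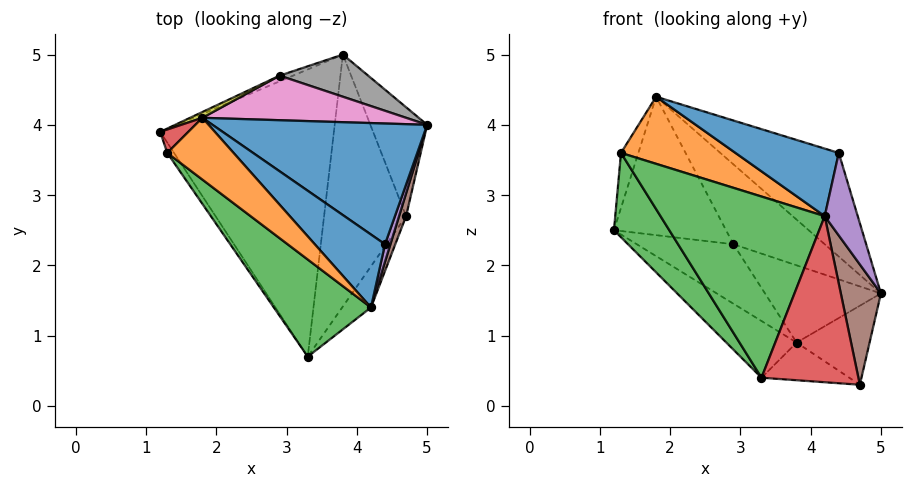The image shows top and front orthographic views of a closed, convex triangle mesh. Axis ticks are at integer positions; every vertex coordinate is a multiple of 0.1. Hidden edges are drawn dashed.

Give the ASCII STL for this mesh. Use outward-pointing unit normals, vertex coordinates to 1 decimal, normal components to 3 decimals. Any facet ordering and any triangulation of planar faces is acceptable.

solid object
 facet normal 0.565 0.537 0.626
  outer loop
   vertex 4.4 2.3 3.6
   vertex 5.0 4.0 1.6
   vertex 1.8 4.1 4.4
  endloop
 endfacet
 facet normal -0.566 0.160 -0.809
  outer loop
   vertex 3.8 5.0 0.9
   vertex 3.3 0.7 0.4
   vertex 1.2 3.9 2.5
  endloop
 endfacet
 facet normal -0.853 -0.518 -0.064
  outer loop
   vertex 1.3 3.6 3.6
   vertex 1.2 3.9 2.5
   vertex 3.3 0.7 0.4
  endloop
 endfacet
 facet normal -0.840 0.500 0.213
  outer loop
   vertex 1.3 3.6 3.6
   vertex 1.8 4.1 4.4
   vertex 1.2 3.9 2.5
  endloop
 endfacet
 facet normal 0.693 0.423 -0.583
  outer loop
   vertex 4.7 2.7 0.3
   vertex 3.8 5.0 0.9
   vertex 5.0 4.0 1.6
  endloop
 endfacet
 facet normal -0.271 0.142 -0.952
  outer loop
   vertex 4.7 2.7 0.3
   vertex 3.3 0.7 0.4
   vertex 3.8 5.0 0.9
  endloop
 endfacet
 facet normal 0.413 0.795 0.444
  outer loop
   vertex 2.9 4.7 2.3
   vertex 1.8 4.1 4.4
   vertex 5.0 4.0 1.6
  endloop
 endfacet
 facet normal 0.412 0.800 0.436
  outer loop
   vertex 2.9 4.7 2.3
   vertex 5.0 4.0 1.6
   vertex 3.8 5.0 0.9
  endloop
 endfacet
 facet normal -0.422 0.906 0.038
  outer loop
   vertex 2.9 4.7 2.3
   vertex 1.2 3.9 2.5
   vertex 1.8 4.1 4.4
  endloop
 endfacet
 facet normal -0.432 0.898 -0.086
  outer loop
   vertex 2.9 4.7 2.3
   vertex 3.8 5.0 0.9
   vertex 1.2 3.9 2.5
  endloop
 endfacet
 facet normal -0.238 -0.660 0.713
  outer loop
   vertex 4.2 1.4 2.7
   vertex 4.4 2.3 3.6
   vertex 1.8 4.1 4.4
  endloop
 endfacet
 facet normal -0.329 -0.695 0.640
  outer loop
   vertex 4.2 1.4 2.7
   vertex 1.8 4.1 4.4
   vertex 1.3 3.6 3.6
  endloop
 endfacet
 facet normal -0.463 -0.781 0.419
  outer loop
   vertex 4.2 1.4 2.7
   vertex 1.3 3.6 3.6
   vertex 3.3 0.7 0.4
  endloop
 endfacet
 facet normal 0.808 -0.572 -0.142
  outer loop
   vertex 4.2 1.4 2.7
   vertex 3.3 0.7 0.4
   vertex 4.7 2.7 0.3
  endloop
 endfacet
 facet normal 0.961 -0.271 0.058
  outer loop
   vertex 4.2 1.4 2.7
   vertex 5.0 4.0 1.6
   vertex 4.4 2.3 3.6
  endloop
 endfacet
 facet normal 0.960 -0.274 0.052
  outer loop
   vertex 4.2 1.4 2.7
   vertex 4.7 2.7 0.3
   vertex 5.0 4.0 1.6
  endloop
 endfacet
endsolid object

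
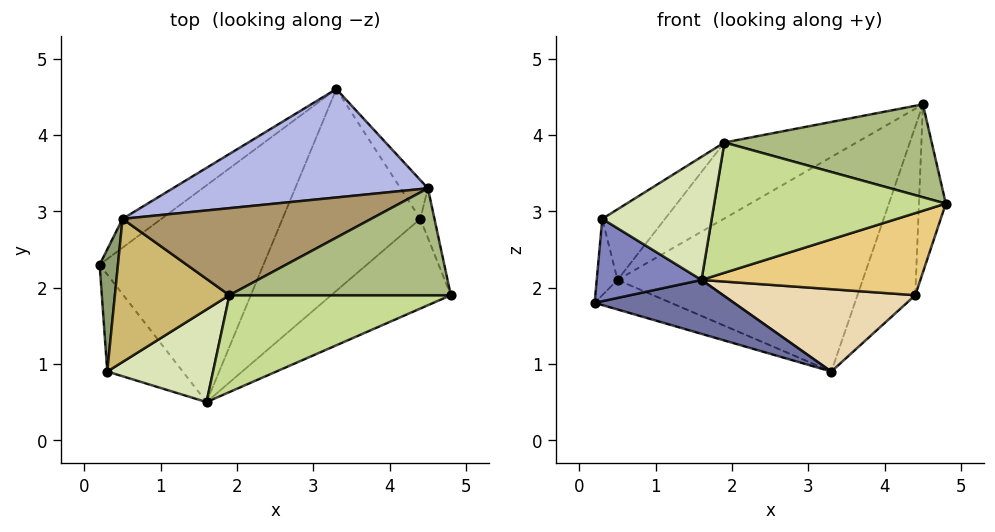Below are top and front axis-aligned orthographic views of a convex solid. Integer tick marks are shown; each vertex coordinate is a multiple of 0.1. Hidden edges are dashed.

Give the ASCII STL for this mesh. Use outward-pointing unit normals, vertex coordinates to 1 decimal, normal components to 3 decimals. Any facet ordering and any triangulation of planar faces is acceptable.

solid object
 facet normal -0.102 -0.240 -0.965
  outer loop
   vertex 1.6 0.5 2.1
   vertex 0.2 2.3 1.8
   vertex 3.3 4.6 0.9
  endloop
 endfacet
 facet normal -0.556 -0.538 -0.634
  outer loop
   vertex 1.6 0.5 2.1
   vertex 0.3 0.9 2.9
   vertex 0.2 2.3 1.8
  endloop
 endfacet
 facet normal -0.592 0.577 -0.563
  outer loop
   vertex 0.5 2.9 2.1
   vertex 3.3 4.6 0.9
   vertex 0.2 2.3 1.8
  endloop
 endfacet
 facet normal -0.329 0.843 0.426
  outer loop
   vertex 0.5 2.9 2.1
   vertex 4.5 3.3 4.4
   vertex 3.3 4.6 0.9
  endloop
 endfacet
 facet normal -0.886 0.246 0.394
  outer loop
   vertex 0.5 2.9 2.1
   vertex 0.2 2.3 1.8
   vertex 0.3 0.9 2.9
  endloop
 endfacet
 facet normal 0.204 -0.642 0.739
  outer loop
   vertex 1.9 1.9 3.9
   vertex 4.8 1.9 3.1
   vertex 4.5 3.3 4.4
  endloop
 endfacet
 facet normal 0.162 -0.792 0.589
  outer loop
   vertex 1.9 1.9 3.9
   vertex 1.6 0.5 2.1
   vertex 4.8 1.9 3.1
  endloop
 endfacet
 facet normal 0.123 -0.793 0.596
  outer loop
   vertex 1.9 1.9 3.9
   vertex 0.3 0.9 2.9
   vertex 1.6 0.5 2.1
  endloop
 endfacet
 facet normal -0.446 0.588 0.674
  outer loop
   vertex 1.9 1.9 3.9
   vertex 4.5 3.3 4.4
   vertex 0.5 2.9 2.1
  endloop
 endfacet
 facet normal -0.642 0.339 0.688
  outer loop
   vertex 1.9 1.9 3.9
   vertex 0.5 2.9 2.1
   vertex 0.3 0.9 2.9
  endloop
 endfacet
 facet normal 0.465 -0.597 -0.653
  outer loop
   vertex 4.4 2.9 1.9
   vertex 4.8 1.9 3.1
   vertex 1.6 0.5 2.1
  endloop
 endfacet
 facet normal 0.250 -0.366 -0.897
  outer loop
   vertex 4.4 2.9 1.9
   vertex 1.6 0.5 2.1
   vertex 3.3 4.6 0.9
  endloop
 endfacet
 facet normal 0.956 0.282 -0.083
  outer loop
   vertex 4.4 2.9 1.9
   vertex 4.5 3.3 4.4
   vertex 4.8 1.9 3.1
  endloop
 endfacet
 facet normal 0.863 0.492 -0.113
  outer loop
   vertex 4.4 2.9 1.9
   vertex 3.3 4.6 0.9
   vertex 4.5 3.3 4.4
  endloop
 endfacet
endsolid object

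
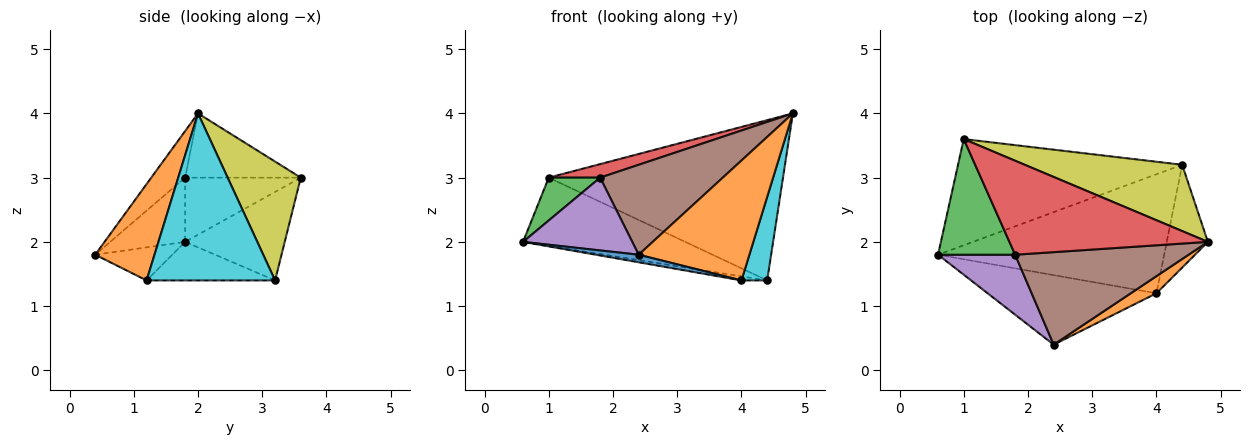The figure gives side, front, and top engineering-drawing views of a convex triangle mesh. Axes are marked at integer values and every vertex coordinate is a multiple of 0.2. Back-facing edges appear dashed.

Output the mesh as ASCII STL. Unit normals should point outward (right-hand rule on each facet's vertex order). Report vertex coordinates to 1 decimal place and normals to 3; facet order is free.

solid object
 facet normal -0.191 -0.106 -0.976
  outer loop
   vertex 2.4 0.4 1.8
   vertex 0.6 1.8 2.0
   vertex 4.0 1.2 1.4
  endloop
 endfacet
 facet normal 0.469 -0.875 0.125
  outer loop
   vertex 2.4 0.4 1.8
   vertex 4.0 1.2 1.4
   vertex 4.8 2.0 4.0
  endloop
 endfacet
 facet normal -0.616 -0.274 0.739
  outer loop
   vertex 1.8 1.8 3.0
   vertex 1.0 3.6 3.0
   vertex 0.6 1.8 2.0
  endloop
 endfacet
 facet normal -0.305 -0.136 0.943
  outer loop
   vertex 1.8 1.8 3.0
   vertex 4.8 2.0 4.0
   vertex 1.0 3.6 3.0
  endloop
 endfacet
 facet normal -0.468 -0.682 0.562
  outer loop
   vertex 1.8 1.8 3.0
   vertex 0.6 1.8 2.0
   vertex 2.4 0.4 1.8
  endloop
 endfacet
 facet normal -0.189 -0.685 0.704
  outer loop
   vertex 1.8 1.8 3.0
   vertex 2.4 0.4 1.8
   vertex 4.8 2.0 4.0
  endloop
 endfacet
 facet normal -0.315 0.513 -0.798
  outer loop
   vertex 4.4 3.2 1.4
   vertex 0.6 1.8 2.0
   vertex 1.0 3.6 3.0
  endloop
 endfacet
 facet normal -0.168 0.034 -0.985
  outer loop
   vertex 4.4 3.2 1.4
   vertex 4.0 1.2 1.4
   vertex 0.6 1.8 2.0
  endloop
 endfacet
 facet normal 0.277 0.888 0.367
  outer loop
   vertex 4.4 3.2 1.4
   vertex 1.0 3.6 3.0
   vertex 4.8 2.0 4.0
  endloop
 endfacet
 facet normal 0.953 -0.191 -0.235
  outer loop
   vertex 4.4 3.2 1.4
   vertex 4.8 2.0 4.0
   vertex 4.0 1.2 1.4
  endloop
 endfacet
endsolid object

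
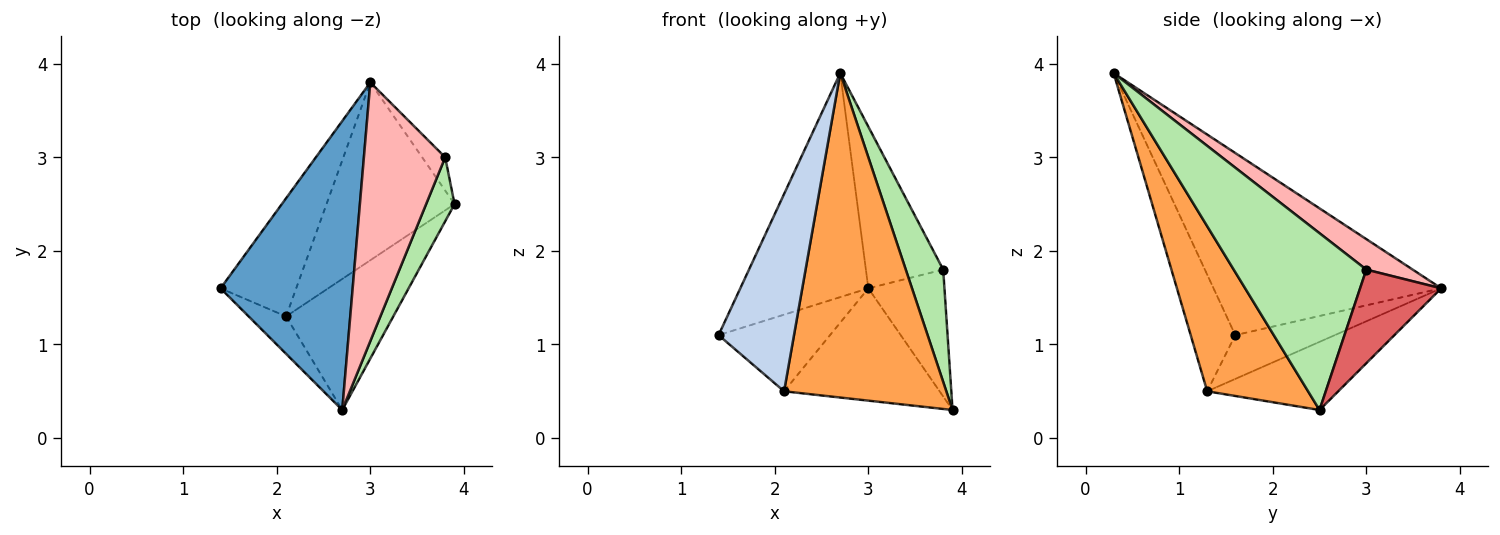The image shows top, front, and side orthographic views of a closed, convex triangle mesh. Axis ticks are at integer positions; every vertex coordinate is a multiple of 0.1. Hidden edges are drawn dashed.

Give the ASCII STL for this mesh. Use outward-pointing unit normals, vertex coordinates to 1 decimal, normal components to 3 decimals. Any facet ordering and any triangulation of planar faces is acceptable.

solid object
 facet normal -0.737 0.414 0.534
  outer loop
   vertex 3.0 3.8 1.6
   vertex 1.4 1.6 1.1
   vertex 2.7 0.3 3.9
  endloop
 endfacet
 facet normal -0.502 -0.850 -0.161
  outer loop
   vertex 2.1 1.3 0.5
   vertex 2.7 0.3 3.9
   vertex 1.4 1.6 1.1
  endloop
 endfacet
 facet normal 0.499 -0.803 -0.324
  outer loop
   vertex 2.1 1.3 0.5
   vertex 3.9 2.5 0.3
   vertex 2.7 0.3 3.9
  endloop
 endfacet
 facet normal -0.437 0.489 -0.755
  outer loop
   vertex 2.1 1.3 0.5
   vertex 1.4 1.6 1.1
   vertex 3.0 3.8 1.6
  endloop
 endfacet
 facet normal -0.410 0.487 -0.771
  outer loop
   vertex 2.1 1.3 0.5
   vertex 3.0 3.8 1.6
   vertex 3.9 2.5 0.3
  endloop
 endfacet
 facet normal 0.951 -0.269 0.153
  outer loop
   vertex 3.8 3.0 1.8
   vertex 2.7 0.3 3.9
   vertex 3.9 2.5 0.3
  endloop
 endfacet
 facet normal 0.718 0.674 -0.177
  outer loop
   vertex 3.8 3.0 1.8
   vertex 3.9 2.5 0.3
   vertex 3.0 3.8 1.6
  endloop
 endfacet
 facet normal 0.303 0.505 0.808
  outer loop
   vertex 3.8 3.0 1.8
   vertex 3.0 3.8 1.6
   vertex 2.7 0.3 3.9
  endloop
 endfacet
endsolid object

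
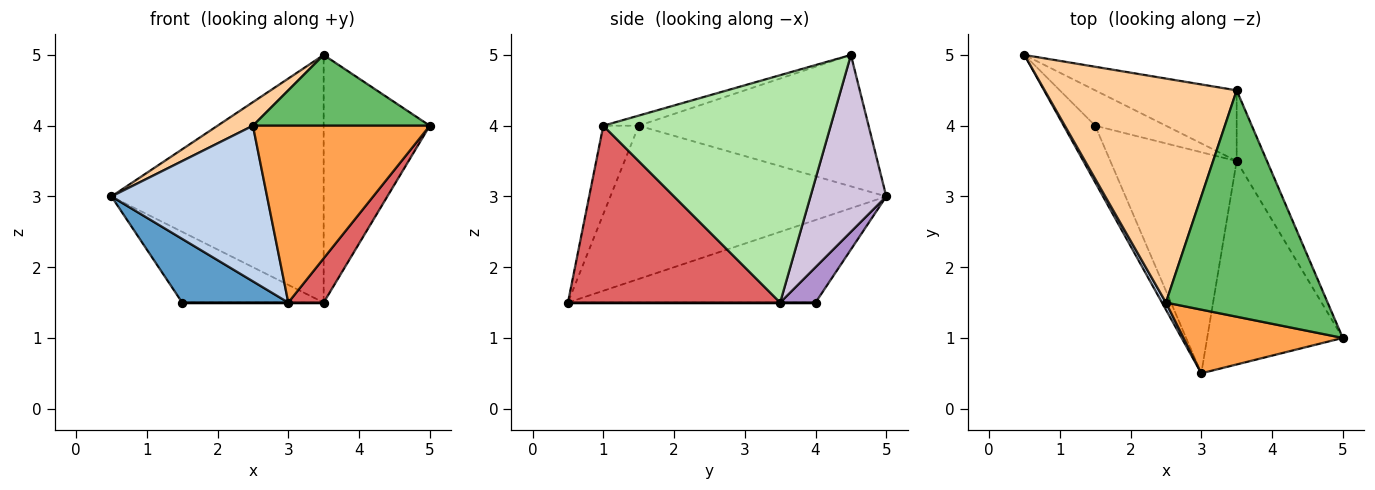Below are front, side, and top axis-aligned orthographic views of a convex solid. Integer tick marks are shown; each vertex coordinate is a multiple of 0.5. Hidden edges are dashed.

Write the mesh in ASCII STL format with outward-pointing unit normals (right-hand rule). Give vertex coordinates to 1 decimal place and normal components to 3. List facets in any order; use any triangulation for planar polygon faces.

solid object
 facet normal -0.868 -0.372 -0.330
  outer loop
   vertex 1.5 4.0 1.5
   vertex 3.0 0.5 1.5
   vertex 0.5 5.0 3.0
  endloop
 endfacet
 facet normal -0.871 -0.491 0.022
  outer loop
   vertex 2.5 1.5 4.0
   vertex 0.5 5.0 3.0
   vertex 3.0 0.5 1.5
  endloop
 endfacet
 facet normal -0.185 -0.925 0.333
  outer loop
   vertex 2.5 1.5 4.0
   vertex 3.0 0.5 1.5
   vertex 5.0 1.0 4.0
  endloop
 endfacet
 facet normal -0.563 -0.087 0.822
  outer loop
   vertex 2.5 1.5 4.0
   vertex 3.5 4.5 5.0
   vertex 0.5 5.0 3.0
  endloop
 endfacet
 facet normal -0.060 -0.298 0.953
  outer loop
   vertex 2.5 1.5 4.0
   vertex 5.0 1.0 4.0
   vertex 3.5 4.5 5.0
  endloop
 endfacet
 facet normal 0.900 0.420 -0.120
  outer loop
   vertex 3.5 3.5 1.5
   vertex 3.5 4.5 5.0
   vertex 5.0 1.0 4.0
  endloop
 endfacet
 facet normal 0.787 -0.131 -0.603
  outer loop
   vertex 3.5 3.5 1.5
   vertex 5.0 1.0 4.0
   vertex 3.0 0.5 1.5
  endloop
 endfacet
 facet normal 0.000 0.000 -1.000
  outer loop
   vertex 3.5 3.5 1.5
   vertex 3.0 0.5 1.5
   vertex 1.5 4.0 1.5
  endloop
 endfacet
 facet normal 0.218 0.873 -0.436
  outer loop
   vertex 3.5 3.5 1.5
   vertex 1.5 4.0 1.5
   vertex 0.5 5.0 3.0
  endloop
 endfacet
 facet normal 0.325 0.909 -0.260
  outer loop
   vertex 3.5 3.5 1.5
   vertex 0.5 5.0 3.0
   vertex 3.5 4.5 5.0
  endloop
 endfacet
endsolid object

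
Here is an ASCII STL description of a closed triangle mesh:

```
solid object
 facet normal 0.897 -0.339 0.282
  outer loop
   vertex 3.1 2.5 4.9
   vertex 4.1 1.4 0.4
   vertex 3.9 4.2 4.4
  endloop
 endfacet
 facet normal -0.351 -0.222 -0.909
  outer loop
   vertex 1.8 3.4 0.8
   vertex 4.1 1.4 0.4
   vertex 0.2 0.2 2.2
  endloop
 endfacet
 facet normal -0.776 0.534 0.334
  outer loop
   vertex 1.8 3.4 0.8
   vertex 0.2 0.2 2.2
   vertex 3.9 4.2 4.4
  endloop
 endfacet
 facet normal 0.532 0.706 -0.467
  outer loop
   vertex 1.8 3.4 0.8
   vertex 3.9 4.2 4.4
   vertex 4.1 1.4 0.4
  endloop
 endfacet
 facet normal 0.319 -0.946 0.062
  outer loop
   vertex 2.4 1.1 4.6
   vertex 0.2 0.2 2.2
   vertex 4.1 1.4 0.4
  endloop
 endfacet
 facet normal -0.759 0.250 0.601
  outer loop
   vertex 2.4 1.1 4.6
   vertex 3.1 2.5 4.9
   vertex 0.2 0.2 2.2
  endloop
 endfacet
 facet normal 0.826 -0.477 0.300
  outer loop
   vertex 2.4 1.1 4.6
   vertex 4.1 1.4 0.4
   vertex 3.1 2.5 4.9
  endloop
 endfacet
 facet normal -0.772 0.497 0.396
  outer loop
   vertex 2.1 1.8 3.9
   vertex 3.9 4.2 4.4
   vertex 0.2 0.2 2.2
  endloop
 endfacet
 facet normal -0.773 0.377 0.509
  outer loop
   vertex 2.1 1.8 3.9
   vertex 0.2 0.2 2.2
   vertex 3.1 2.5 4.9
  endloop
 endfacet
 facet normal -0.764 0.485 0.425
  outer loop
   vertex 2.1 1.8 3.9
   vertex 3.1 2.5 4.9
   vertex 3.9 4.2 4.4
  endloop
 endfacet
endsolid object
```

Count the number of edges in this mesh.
15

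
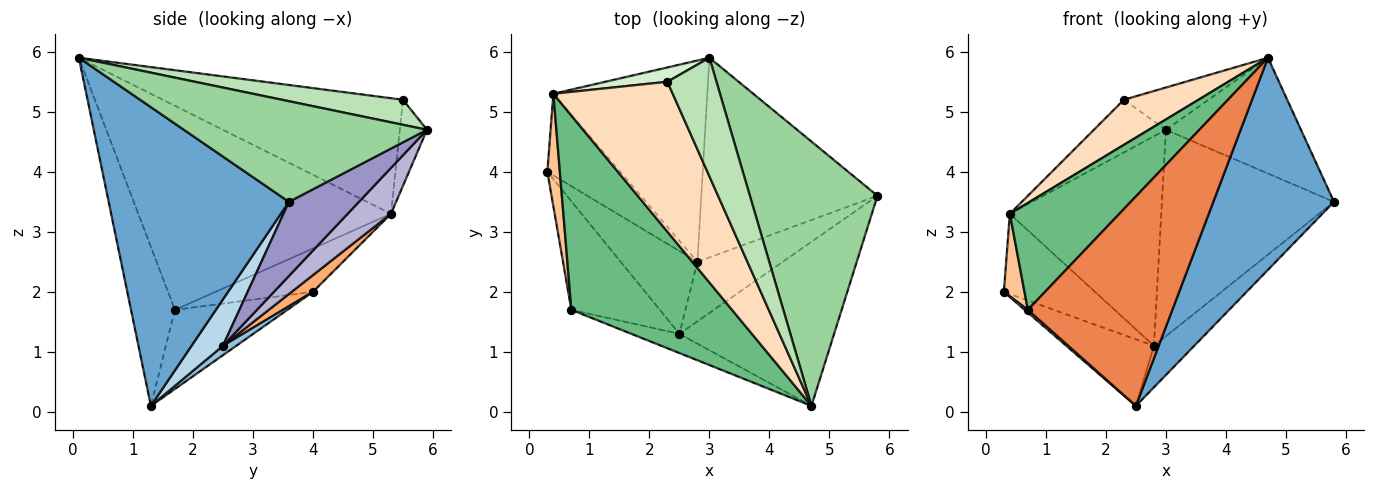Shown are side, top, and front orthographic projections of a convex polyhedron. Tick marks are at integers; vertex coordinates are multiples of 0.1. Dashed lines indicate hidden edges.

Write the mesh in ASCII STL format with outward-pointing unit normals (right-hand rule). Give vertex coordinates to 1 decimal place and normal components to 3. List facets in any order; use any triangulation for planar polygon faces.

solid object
 facet normal 0.763 -0.511 -0.395
  outer loop
   vertex 2.5 1.3 0.1
   vertex 5.8 3.6 3.5
   vertex 4.7 0.1 5.9
  endloop
 endfacet
 facet normal 0.095 0.623 -0.776
  outer loop
   vertex 2.8 2.5 1.1
   vertex 2.5 1.3 0.1
   vertex 0.3 4.0 2.0
  endloop
 endfacet
 facet normal 0.408 0.522 -0.749
  outer loop
   vertex 2.8 2.5 1.1
   vertex 5.8 3.6 3.5
   vertex 2.5 1.3 0.1
  endloop
 endfacet
 facet normal -0.667 -0.019 -0.745
  outer loop
   vertex 0.7 1.7 1.7
   vertex 0.3 4.0 2.0
   vertex 2.5 1.3 0.1
  endloop
 endfacet
 facet normal -0.290 -0.953 -0.087
  outer loop
   vertex 0.7 1.7 1.7
   vertex 2.5 1.3 0.1
   vertex 4.7 0.1 5.9
  endloop
 endfacet
 facet normal 0.162 0.692 -0.704
  outer loop
   vertex 0.4 5.3 3.3
   vertex 2.8 2.5 1.1
   vertex 0.3 4.0 2.0
  endloop
 endfacet
 facet normal -0.942 -0.199 0.272
  outer loop
   vertex 0.4 5.3 3.3
   vertex 0.3 4.0 2.0
   vertex 0.7 1.7 1.7
  endloop
 endfacet
 facet normal -0.680 -0.211 0.702
  outer loop
   vertex 0.4 5.3 3.3
   vertex 4.7 0.1 5.9
   vertex 2.3 5.5 5.2
  endloop
 endfacet
 facet normal -0.744 -0.322 0.586
  outer loop
   vertex 0.4 5.3 3.3
   vertex 0.7 1.7 1.7
   vertex 4.7 0.1 5.9
  endloop
 endfacet
 facet normal 0.585 0.325 0.743
  outer loop
   vertex 3.0 5.9 4.7
   vertex 4.7 0.1 5.9
   vertex 5.8 3.6 3.5
  endloop
 endfacet
 facet normal 0.433 0.303 0.849
  outer loop
   vertex 3.0 5.9 4.7
   vertex 2.3 5.5 5.2
   vertex 4.7 0.1 5.9
  endloop
 endfacet
 facet normal -0.342 0.907 0.247
  outer loop
   vertex 3.0 5.9 4.7
   vertex 0.4 5.3 3.3
   vertex 2.3 5.5 5.2
  endloop
 endfacet
 facet normal 0.281 0.690 -0.667
  outer loop
   vertex 3.0 5.9 4.7
   vertex 5.8 3.6 3.5
   vertex 2.8 2.5 1.1
  endloop
 endfacet
 facet normal 0.202 0.706 -0.678
  outer loop
   vertex 3.0 5.9 4.7
   vertex 2.8 2.5 1.1
   vertex 0.4 5.3 3.3
  endloop
 endfacet
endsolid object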